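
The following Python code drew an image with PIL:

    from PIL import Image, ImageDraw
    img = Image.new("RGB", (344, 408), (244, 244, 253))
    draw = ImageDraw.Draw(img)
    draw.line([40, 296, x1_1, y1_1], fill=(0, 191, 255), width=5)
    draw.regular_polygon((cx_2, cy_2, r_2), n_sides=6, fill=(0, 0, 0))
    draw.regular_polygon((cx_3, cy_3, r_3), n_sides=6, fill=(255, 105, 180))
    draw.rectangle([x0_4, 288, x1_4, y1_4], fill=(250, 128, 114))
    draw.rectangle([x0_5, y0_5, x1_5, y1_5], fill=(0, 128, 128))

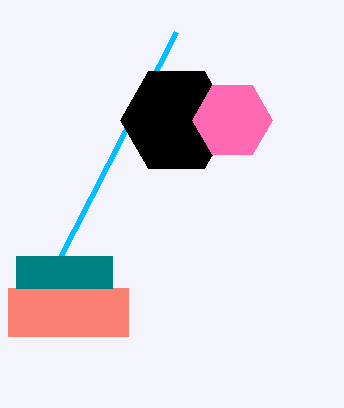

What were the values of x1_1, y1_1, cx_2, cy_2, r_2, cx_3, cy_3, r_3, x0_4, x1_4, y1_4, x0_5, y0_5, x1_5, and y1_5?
x1_1 = 176
y1_1 = 32
cx_2 = 176
cy_2 = 120
r_2 = 56
cx_3 = 232
cy_3 = 120
r_3 = 40
x0_4 = 8
x1_4 = 128
y1_4 = 336
x0_5 = 16
y0_5 = 256
x1_5 = 112
y1_5 = 288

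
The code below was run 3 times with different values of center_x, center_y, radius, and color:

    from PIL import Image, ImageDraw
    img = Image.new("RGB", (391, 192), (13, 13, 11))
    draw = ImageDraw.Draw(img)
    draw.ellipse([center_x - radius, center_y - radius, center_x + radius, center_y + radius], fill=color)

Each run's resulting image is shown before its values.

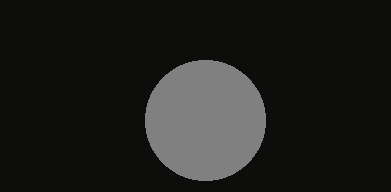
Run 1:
center_x = 205
center_y = 120
radius = 60
color = 'gray'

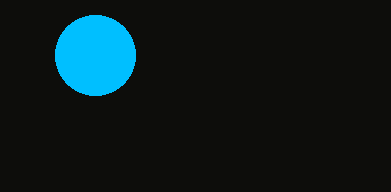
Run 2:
center_x = 95; center_y = 55; radius = 40; color = 'deepskyblue'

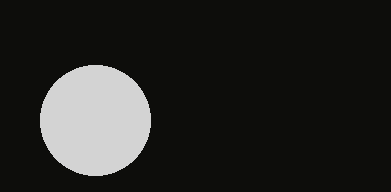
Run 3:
center_x = 95
center_y = 120
radius = 55
color = 'lightgray'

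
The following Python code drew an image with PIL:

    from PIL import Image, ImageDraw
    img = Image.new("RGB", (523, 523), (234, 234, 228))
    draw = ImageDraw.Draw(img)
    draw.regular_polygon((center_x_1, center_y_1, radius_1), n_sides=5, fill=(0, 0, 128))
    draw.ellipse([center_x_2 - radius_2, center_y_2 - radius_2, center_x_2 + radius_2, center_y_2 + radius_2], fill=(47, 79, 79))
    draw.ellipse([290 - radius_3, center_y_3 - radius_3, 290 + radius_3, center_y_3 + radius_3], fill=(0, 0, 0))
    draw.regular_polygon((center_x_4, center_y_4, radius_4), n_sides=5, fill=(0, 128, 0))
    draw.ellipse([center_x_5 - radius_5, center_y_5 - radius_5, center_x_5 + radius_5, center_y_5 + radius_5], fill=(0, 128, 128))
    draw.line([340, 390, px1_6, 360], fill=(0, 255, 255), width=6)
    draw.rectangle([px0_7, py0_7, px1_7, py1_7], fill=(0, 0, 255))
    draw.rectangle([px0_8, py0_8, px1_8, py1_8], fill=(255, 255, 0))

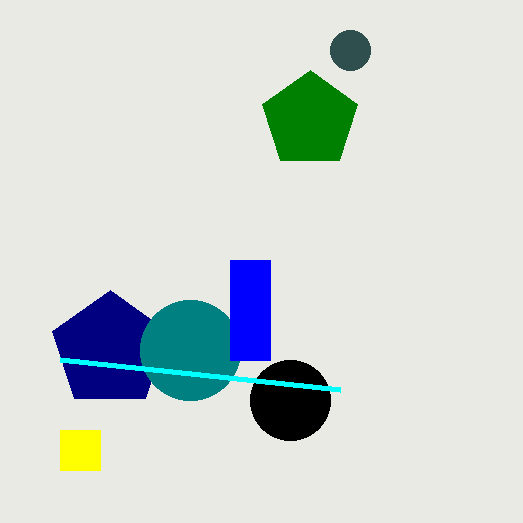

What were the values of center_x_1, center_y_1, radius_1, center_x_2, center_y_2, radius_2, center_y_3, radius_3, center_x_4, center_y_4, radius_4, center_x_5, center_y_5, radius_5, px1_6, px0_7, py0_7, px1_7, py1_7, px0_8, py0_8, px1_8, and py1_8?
center_x_1 = 110
center_y_1 = 350
radius_1 = 60
center_x_2 = 350
center_y_2 = 50
radius_2 = 20
center_y_3 = 400
radius_3 = 40
center_x_4 = 310
center_y_4 = 120
radius_4 = 50
center_x_5 = 190
center_y_5 = 350
radius_5 = 50
px1_6 = 60
px0_7 = 230
py0_7 = 260
px1_7 = 270
py1_7 = 360
px0_8 = 60
py0_8 = 430
px1_8 = 100
py1_8 = 470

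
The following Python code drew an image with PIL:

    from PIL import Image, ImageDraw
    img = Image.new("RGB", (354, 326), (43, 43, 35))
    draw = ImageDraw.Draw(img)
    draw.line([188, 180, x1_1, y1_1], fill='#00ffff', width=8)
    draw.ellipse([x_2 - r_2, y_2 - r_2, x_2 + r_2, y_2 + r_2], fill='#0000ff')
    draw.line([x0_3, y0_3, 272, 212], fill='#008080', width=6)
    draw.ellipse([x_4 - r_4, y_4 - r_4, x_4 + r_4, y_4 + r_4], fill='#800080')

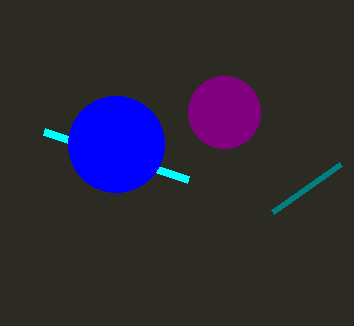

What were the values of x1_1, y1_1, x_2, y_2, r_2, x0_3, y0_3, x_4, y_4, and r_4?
x1_1 = 44; y1_1 = 132; x_2 = 116; y_2 = 144; r_2 = 48; x0_3 = 340; y0_3 = 164; x_4 = 224; y_4 = 112; r_4 = 36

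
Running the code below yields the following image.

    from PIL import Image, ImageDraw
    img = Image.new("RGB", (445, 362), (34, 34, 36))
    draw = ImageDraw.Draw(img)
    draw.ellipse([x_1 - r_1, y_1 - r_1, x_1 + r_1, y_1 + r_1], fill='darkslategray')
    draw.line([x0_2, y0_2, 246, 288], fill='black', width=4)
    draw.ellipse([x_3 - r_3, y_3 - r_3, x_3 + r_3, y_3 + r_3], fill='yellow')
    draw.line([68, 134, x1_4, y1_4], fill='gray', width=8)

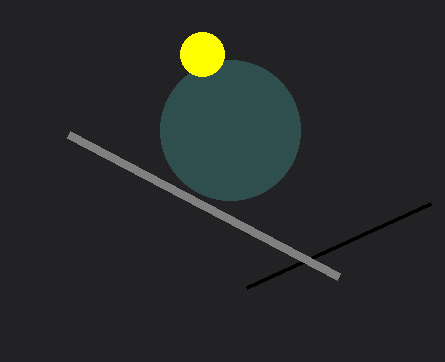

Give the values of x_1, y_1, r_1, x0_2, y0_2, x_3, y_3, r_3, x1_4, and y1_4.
x_1 = 230; y_1 = 130; r_1 = 70; x0_2 = 430; y0_2 = 204; x_3 = 202; y_3 = 54; r_3 = 22; x1_4 = 338; y1_4 = 276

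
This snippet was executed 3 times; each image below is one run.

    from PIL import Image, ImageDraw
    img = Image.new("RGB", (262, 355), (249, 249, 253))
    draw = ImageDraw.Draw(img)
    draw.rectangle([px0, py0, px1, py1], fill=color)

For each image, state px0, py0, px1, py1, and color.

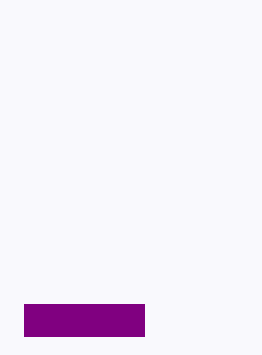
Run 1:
px0 = 24, py0 = 304, px1 = 144, py1 = 336, color = 'purple'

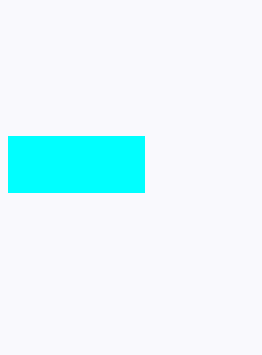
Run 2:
px0 = 8
py0 = 136
px1 = 144
py1 = 192
color = 'cyan'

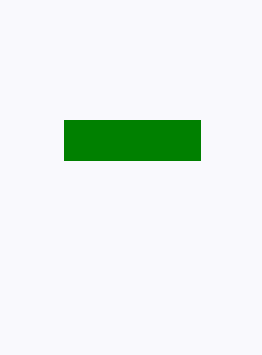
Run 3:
px0 = 64; py0 = 120; px1 = 200; py1 = 160; color = 'green'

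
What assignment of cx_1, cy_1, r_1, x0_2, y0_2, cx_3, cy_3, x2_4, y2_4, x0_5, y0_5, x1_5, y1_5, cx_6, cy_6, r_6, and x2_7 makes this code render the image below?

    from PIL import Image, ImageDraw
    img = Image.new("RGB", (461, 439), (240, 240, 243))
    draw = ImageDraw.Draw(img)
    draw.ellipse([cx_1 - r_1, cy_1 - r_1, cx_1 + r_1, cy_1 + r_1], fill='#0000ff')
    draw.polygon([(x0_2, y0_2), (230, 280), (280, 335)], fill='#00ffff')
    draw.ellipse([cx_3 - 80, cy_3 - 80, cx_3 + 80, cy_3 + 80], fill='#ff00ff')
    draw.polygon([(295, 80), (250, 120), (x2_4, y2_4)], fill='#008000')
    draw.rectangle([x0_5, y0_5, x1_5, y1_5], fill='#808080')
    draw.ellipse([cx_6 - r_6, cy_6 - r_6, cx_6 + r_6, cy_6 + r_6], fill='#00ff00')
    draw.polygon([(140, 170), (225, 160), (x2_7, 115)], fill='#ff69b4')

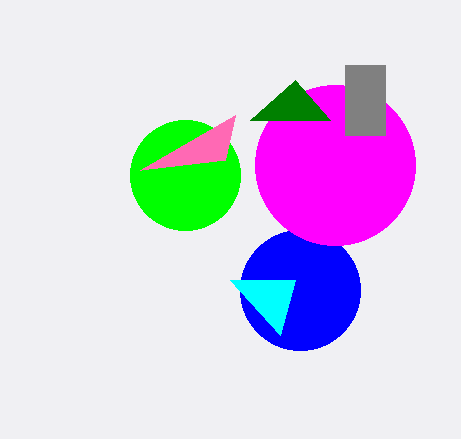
cx_1 = 300; cy_1 = 290; r_1 = 60; x0_2 = 295; y0_2 = 280; cx_3 = 335; cy_3 = 165; x2_4 = 330; y2_4 = 120; x0_5 = 345; y0_5 = 65; x1_5 = 385; y1_5 = 135; cx_6 = 185; cy_6 = 175; r_6 = 55; x2_7 = 235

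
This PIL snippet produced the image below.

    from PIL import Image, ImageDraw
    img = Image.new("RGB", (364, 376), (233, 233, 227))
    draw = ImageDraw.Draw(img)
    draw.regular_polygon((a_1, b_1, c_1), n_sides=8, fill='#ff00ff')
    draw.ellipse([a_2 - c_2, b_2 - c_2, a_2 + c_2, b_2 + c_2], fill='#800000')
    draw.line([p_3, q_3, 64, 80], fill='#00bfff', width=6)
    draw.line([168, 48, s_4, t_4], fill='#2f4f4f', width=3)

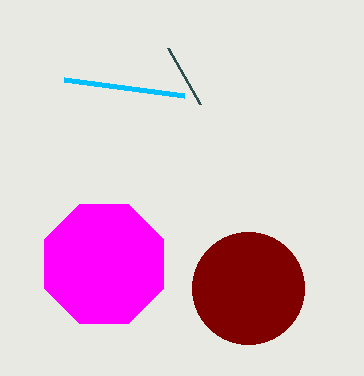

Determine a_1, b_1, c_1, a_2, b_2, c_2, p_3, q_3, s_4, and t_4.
a_1 = 104; b_1 = 264; c_1 = 64; a_2 = 248; b_2 = 288; c_2 = 56; p_3 = 184; q_3 = 96; s_4 = 200; t_4 = 104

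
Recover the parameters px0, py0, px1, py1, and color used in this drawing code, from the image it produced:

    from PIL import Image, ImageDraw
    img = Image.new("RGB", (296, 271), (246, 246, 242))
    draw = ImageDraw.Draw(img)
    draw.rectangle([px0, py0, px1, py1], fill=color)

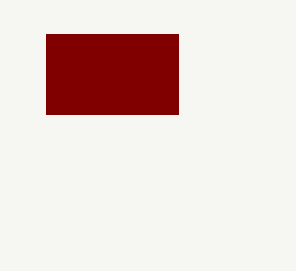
px0 = 46
py0 = 34
px1 = 178
py1 = 114
color = 'maroon'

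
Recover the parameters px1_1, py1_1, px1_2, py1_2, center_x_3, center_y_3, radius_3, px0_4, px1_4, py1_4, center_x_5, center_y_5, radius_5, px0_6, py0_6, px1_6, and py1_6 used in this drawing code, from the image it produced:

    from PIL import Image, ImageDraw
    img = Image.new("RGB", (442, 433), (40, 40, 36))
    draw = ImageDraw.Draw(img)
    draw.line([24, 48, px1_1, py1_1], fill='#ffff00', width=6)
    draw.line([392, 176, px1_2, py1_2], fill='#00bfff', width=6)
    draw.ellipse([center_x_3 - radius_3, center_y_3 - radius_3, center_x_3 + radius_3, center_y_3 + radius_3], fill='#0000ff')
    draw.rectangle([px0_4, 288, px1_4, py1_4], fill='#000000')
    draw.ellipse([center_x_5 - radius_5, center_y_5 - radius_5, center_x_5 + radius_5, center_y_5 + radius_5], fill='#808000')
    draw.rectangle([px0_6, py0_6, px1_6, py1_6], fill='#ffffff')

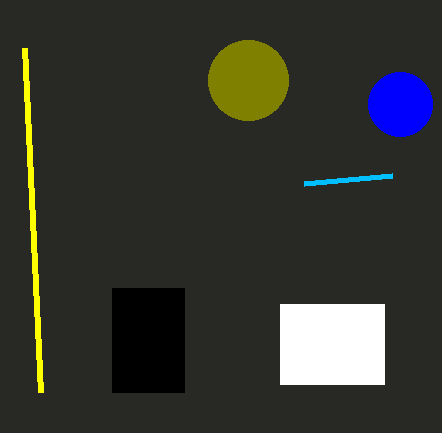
px1_1 = 40, py1_1 = 392, px1_2 = 304, py1_2 = 184, center_x_3 = 400, center_y_3 = 104, radius_3 = 32, px0_4 = 112, px1_4 = 184, py1_4 = 392, center_x_5 = 248, center_y_5 = 80, radius_5 = 40, px0_6 = 280, py0_6 = 304, px1_6 = 384, py1_6 = 384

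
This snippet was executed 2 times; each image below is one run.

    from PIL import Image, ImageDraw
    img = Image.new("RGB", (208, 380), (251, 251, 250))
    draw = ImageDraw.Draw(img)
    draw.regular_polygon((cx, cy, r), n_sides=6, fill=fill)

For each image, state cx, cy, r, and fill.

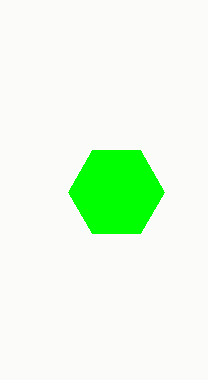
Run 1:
cx = 116; cy = 192; r = 48; fill = 'lime'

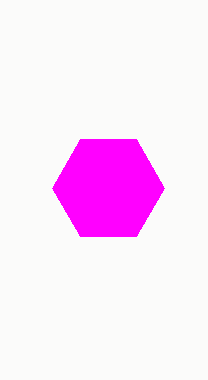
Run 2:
cx = 108
cy = 188
r = 56
fill = 'magenta'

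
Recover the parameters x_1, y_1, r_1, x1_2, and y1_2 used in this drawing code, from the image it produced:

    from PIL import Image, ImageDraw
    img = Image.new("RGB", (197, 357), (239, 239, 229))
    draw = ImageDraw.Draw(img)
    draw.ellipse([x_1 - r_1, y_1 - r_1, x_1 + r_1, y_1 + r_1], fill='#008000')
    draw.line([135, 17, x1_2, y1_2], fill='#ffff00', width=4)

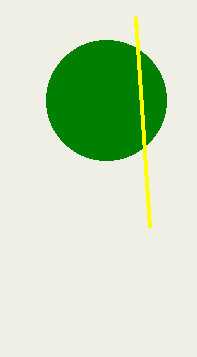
x_1 = 106
y_1 = 100
r_1 = 60
x1_2 = 149
y1_2 = 227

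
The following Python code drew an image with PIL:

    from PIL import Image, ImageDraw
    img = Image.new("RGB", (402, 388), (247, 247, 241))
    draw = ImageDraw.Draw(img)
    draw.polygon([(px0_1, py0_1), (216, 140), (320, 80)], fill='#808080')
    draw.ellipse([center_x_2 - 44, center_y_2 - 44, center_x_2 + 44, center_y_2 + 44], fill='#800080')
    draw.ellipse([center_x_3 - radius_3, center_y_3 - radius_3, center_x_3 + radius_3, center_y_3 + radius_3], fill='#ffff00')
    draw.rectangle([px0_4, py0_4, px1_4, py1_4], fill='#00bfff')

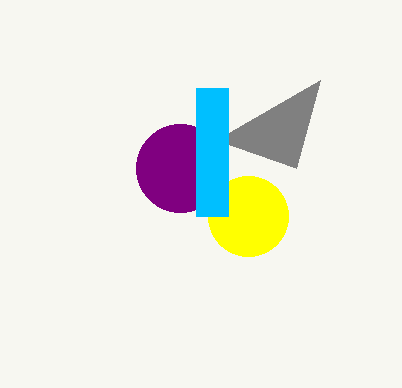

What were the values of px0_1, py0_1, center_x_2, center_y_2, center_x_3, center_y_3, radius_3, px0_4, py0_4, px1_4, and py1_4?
px0_1 = 296
py0_1 = 168
center_x_2 = 180
center_y_2 = 168
center_x_3 = 248
center_y_3 = 216
radius_3 = 40
px0_4 = 196
py0_4 = 88
px1_4 = 228
py1_4 = 216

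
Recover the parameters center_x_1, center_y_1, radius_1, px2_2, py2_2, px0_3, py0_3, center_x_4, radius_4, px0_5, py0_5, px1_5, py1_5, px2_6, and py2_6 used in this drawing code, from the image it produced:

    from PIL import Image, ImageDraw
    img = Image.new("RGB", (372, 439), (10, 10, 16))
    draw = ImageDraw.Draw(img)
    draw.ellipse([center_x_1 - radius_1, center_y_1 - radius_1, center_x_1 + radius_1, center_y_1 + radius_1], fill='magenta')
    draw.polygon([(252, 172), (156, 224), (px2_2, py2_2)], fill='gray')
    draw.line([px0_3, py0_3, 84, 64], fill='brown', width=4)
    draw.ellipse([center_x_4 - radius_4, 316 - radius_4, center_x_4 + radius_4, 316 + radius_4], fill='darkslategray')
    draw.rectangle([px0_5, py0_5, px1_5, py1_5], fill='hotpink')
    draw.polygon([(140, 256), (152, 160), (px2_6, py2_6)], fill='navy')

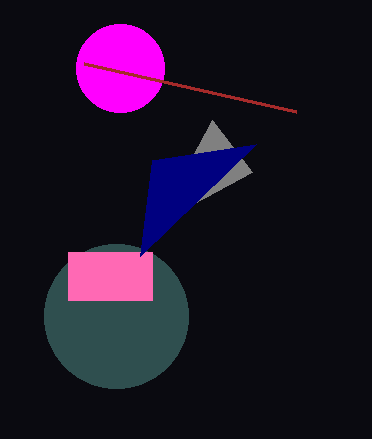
center_x_1 = 120; center_y_1 = 68; radius_1 = 44; px2_2 = 212; py2_2 = 120; px0_3 = 296; py0_3 = 112; center_x_4 = 116; radius_4 = 72; px0_5 = 68; py0_5 = 252; px1_5 = 152; py1_5 = 300; px2_6 = 256; py2_6 = 144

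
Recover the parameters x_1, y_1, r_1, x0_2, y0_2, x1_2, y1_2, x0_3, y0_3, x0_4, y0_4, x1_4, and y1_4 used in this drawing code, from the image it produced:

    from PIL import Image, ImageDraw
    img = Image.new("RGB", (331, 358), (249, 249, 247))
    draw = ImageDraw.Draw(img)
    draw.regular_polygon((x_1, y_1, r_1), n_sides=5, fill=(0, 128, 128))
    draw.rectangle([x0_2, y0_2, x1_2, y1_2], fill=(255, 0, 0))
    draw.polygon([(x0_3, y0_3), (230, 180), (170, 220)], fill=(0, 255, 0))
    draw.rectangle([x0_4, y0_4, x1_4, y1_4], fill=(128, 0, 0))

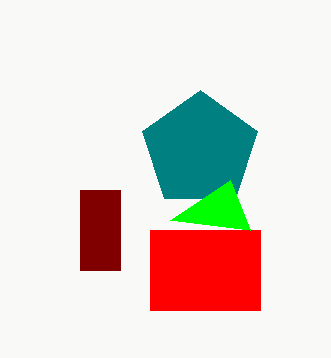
x_1 = 200
y_1 = 150
r_1 = 60
x0_2 = 150
y0_2 = 230
x1_2 = 260
y1_2 = 310
x0_3 = 250
y0_3 = 230
x0_4 = 80
y0_4 = 190
x1_4 = 120
y1_4 = 270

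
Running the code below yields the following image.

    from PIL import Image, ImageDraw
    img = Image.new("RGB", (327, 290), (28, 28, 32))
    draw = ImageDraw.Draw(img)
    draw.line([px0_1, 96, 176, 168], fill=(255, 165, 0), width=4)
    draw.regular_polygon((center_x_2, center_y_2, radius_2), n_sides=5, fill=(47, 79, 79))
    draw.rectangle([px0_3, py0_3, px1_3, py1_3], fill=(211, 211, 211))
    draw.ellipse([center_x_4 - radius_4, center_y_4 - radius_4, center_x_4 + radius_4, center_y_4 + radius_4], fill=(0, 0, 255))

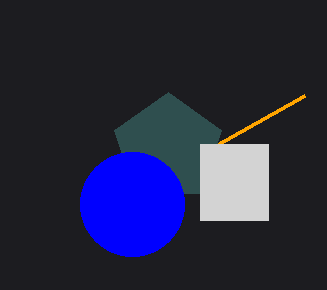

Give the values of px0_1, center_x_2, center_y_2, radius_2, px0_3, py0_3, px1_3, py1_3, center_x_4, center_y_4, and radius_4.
px0_1 = 304, center_x_2 = 168, center_y_2 = 148, radius_2 = 56, px0_3 = 200, py0_3 = 144, px1_3 = 268, py1_3 = 220, center_x_4 = 132, center_y_4 = 204, radius_4 = 52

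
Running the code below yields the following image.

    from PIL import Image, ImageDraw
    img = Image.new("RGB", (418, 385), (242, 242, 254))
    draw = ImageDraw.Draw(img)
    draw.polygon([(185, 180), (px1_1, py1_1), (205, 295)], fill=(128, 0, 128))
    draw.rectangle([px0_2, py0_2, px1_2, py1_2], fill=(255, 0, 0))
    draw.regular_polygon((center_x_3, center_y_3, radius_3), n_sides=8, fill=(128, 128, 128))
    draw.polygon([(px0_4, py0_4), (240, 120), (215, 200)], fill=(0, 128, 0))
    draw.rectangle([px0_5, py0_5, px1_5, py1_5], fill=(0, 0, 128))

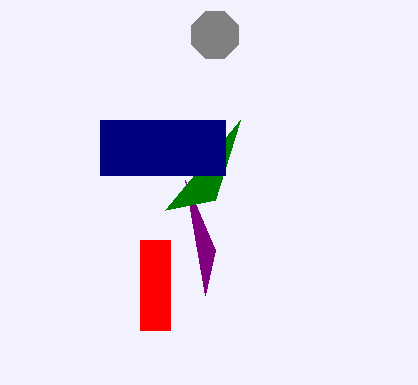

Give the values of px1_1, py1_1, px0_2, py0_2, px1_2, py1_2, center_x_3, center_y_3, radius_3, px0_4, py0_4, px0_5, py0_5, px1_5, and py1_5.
px1_1 = 215; py1_1 = 250; px0_2 = 140; py0_2 = 240; px1_2 = 170; py1_2 = 330; center_x_3 = 215; center_y_3 = 35; radius_3 = 25; px0_4 = 165; py0_4 = 210; px0_5 = 100; py0_5 = 120; px1_5 = 225; py1_5 = 175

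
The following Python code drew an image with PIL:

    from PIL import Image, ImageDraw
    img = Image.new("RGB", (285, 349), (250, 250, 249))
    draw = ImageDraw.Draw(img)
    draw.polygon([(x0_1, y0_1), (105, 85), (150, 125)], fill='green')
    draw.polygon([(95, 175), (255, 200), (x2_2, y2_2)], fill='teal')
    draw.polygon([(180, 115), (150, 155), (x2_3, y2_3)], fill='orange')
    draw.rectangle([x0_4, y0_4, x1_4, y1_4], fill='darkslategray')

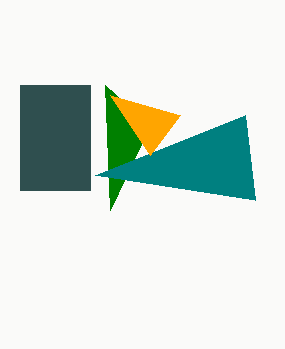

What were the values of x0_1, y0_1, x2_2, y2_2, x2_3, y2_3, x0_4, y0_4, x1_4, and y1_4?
x0_1 = 110; y0_1 = 210; x2_2 = 245; y2_2 = 115; x2_3 = 110; y2_3 = 95; x0_4 = 20; y0_4 = 85; x1_4 = 90; y1_4 = 190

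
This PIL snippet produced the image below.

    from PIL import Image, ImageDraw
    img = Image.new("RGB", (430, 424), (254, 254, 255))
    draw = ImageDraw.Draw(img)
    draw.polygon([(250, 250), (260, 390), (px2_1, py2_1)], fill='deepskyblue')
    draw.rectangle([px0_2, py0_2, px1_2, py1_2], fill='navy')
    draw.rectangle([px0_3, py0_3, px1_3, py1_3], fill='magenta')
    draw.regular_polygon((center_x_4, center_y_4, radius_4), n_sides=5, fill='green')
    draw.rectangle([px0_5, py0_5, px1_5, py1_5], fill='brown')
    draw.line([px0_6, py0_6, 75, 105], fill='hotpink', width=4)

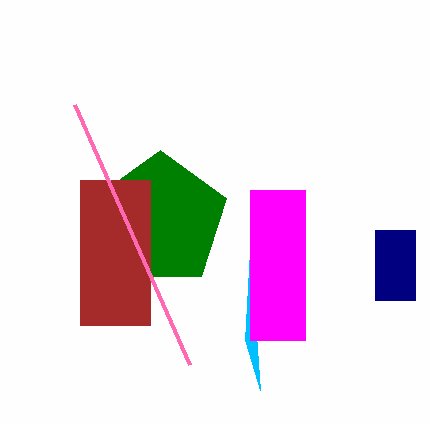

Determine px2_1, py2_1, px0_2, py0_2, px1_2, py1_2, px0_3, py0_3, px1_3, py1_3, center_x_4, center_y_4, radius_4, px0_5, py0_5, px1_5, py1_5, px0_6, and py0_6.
px2_1 = 245; py2_1 = 340; px0_2 = 375; py0_2 = 230; px1_2 = 415; py1_2 = 300; px0_3 = 250; py0_3 = 190; px1_3 = 305; py1_3 = 340; center_x_4 = 160; center_y_4 = 220; radius_4 = 70; px0_5 = 80; py0_5 = 180; px1_5 = 150; py1_5 = 325; px0_6 = 190; py0_6 = 365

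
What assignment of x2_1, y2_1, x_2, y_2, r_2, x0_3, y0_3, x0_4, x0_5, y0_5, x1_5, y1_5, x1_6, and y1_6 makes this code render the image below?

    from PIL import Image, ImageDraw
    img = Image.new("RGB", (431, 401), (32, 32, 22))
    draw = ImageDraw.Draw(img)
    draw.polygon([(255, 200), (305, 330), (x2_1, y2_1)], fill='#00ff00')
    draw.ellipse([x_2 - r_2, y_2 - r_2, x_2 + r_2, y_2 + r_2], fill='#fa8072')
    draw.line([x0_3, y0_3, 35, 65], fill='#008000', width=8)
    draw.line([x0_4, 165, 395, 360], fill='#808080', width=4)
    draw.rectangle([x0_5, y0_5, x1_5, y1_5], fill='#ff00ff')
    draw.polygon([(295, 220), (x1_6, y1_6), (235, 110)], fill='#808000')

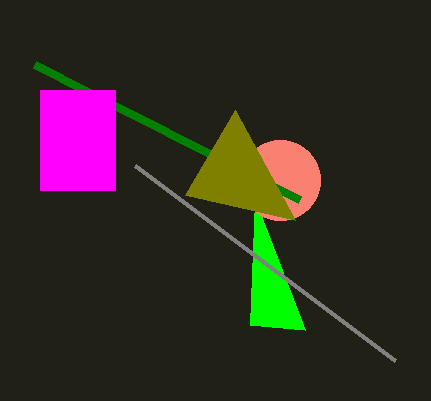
x2_1 = 250
y2_1 = 325
x_2 = 280
y_2 = 180
r_2 = 40
x0_3 = 300
y0_3 = 200
x0_4 = 135
x0_5 = 40
y0_5 = 90
x1_5 = 115
y1_5 = 190
x1_6 = 185
y1_6 = 195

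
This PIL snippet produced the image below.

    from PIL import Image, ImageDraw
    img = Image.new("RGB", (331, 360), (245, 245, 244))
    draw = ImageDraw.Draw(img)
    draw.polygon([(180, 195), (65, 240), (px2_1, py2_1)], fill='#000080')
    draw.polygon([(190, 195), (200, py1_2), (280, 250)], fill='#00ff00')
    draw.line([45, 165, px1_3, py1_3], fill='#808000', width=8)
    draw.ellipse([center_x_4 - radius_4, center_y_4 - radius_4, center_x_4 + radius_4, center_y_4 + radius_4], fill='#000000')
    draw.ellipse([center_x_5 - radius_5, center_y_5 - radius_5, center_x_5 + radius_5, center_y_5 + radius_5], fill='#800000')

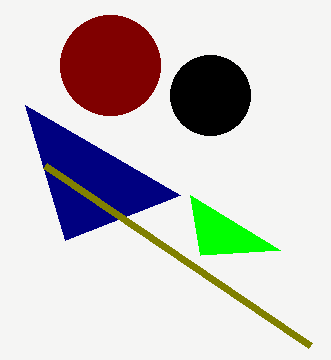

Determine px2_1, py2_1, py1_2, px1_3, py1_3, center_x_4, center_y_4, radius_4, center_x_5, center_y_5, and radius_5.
px2_1 = 25, py2_1 = 105, py1_2 = 255, px1_3 = 310, py1_3 = 345, center_x_4 = 210, center_y_4 = 95, radius_4 = 40, center_x_5 = 110, center_y_5 = 65, radius_5 = 50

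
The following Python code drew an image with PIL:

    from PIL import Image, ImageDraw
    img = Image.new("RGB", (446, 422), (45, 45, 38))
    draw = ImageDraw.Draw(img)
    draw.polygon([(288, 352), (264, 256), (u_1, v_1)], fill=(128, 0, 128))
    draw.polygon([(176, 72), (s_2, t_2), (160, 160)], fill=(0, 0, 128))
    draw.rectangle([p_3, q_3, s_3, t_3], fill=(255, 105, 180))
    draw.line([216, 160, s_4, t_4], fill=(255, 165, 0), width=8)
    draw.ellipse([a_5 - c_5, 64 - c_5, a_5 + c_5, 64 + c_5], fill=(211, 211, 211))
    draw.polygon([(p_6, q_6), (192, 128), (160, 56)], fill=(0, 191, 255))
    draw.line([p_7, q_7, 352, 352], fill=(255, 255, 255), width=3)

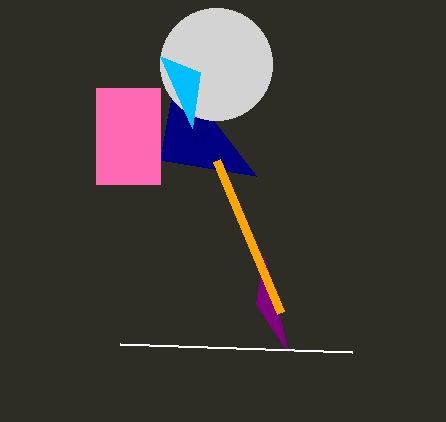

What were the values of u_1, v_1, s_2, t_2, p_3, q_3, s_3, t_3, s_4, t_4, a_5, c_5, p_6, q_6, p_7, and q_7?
u_1 = 256
v_1 = 304
s_2 = 256
t_2 = 176
p_3 = 96
q_3 = 88
s_3 = 160
t_3 = 184
s_4 = 280
t_4 = 312
a_5 = 216
c_5 = 56
p_6 = 200
q_6 = 72
p_7 = 120
q_7 = 344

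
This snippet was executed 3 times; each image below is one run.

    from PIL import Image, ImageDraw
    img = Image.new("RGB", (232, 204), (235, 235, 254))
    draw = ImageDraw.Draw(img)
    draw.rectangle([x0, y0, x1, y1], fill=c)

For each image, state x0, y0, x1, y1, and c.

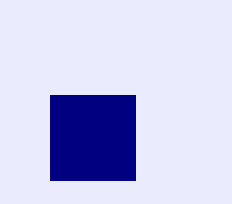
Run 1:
x0 = 50, y0 = 95, x1 = 135, y1 = 180, c = 'navy'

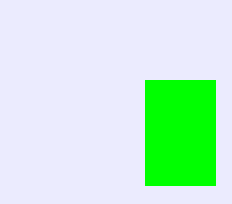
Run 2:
x0 = 145
y0 = 80
x1 = 215
y1 = 185
c = 'lime'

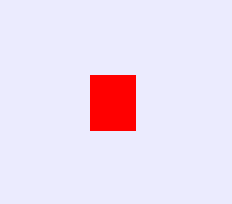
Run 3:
x0 = 90, y0 = 75, x1 = 135, y1 = 130, c = 'red'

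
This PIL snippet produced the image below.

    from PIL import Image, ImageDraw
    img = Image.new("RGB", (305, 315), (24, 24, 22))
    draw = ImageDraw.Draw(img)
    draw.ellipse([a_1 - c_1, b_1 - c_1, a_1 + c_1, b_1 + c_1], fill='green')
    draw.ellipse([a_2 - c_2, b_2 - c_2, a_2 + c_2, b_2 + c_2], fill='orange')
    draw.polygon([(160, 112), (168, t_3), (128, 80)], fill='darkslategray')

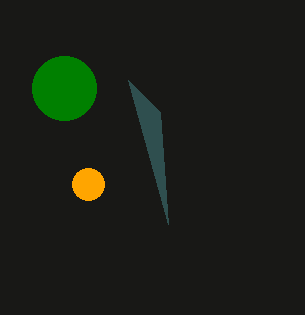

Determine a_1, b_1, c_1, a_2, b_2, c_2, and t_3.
a_1 = 64; b_1 = 88; c_1 = 32; a_2 = 88; b_2 = 184; c_2 = 16; t_3 = 224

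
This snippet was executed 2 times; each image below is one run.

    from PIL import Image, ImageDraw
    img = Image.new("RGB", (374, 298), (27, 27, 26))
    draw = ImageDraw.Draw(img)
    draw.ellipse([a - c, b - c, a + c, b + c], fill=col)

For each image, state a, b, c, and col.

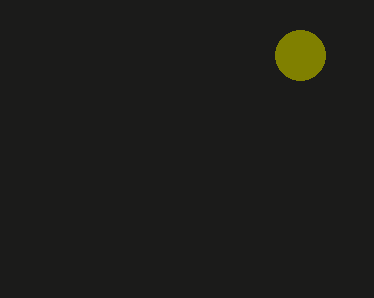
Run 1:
a = 300
b = 55
c = 25
col = 'olive'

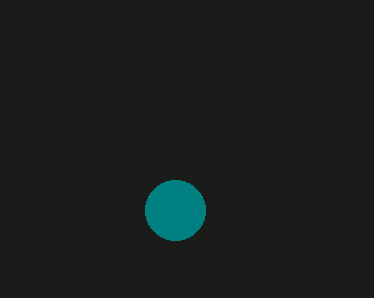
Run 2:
a = 175
b = 210
c = 30
col = 'teal'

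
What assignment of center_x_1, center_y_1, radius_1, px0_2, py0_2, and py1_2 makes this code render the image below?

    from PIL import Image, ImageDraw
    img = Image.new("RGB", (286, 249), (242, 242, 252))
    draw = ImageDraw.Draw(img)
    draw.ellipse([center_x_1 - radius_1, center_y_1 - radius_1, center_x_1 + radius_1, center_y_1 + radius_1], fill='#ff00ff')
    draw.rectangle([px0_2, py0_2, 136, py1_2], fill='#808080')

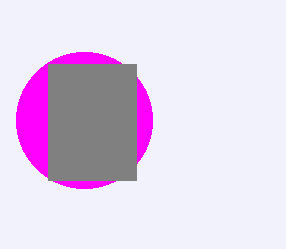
center_x_1 = 84
center_y_1 = 120
radius_1 = 68
px0_2 = 48
py0_2 = 64
py1_2 = 180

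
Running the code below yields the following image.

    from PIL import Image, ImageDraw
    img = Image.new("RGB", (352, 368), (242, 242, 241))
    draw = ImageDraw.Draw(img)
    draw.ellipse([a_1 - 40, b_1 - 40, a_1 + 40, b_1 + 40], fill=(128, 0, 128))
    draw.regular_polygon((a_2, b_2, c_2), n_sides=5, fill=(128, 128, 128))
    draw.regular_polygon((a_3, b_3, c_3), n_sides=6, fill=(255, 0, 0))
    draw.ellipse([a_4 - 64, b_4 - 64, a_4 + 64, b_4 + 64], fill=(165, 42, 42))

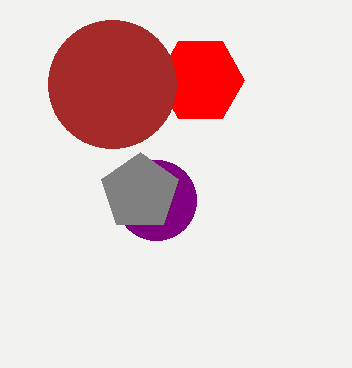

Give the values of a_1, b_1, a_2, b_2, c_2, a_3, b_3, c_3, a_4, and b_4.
a_1 = 156; b_1 = 200; a_2 = 140; b_2 = 192; c_2 = 40; a_3 = 200; b_3 = 80; c_3 = 44; a_4 = 112; b_4 = 84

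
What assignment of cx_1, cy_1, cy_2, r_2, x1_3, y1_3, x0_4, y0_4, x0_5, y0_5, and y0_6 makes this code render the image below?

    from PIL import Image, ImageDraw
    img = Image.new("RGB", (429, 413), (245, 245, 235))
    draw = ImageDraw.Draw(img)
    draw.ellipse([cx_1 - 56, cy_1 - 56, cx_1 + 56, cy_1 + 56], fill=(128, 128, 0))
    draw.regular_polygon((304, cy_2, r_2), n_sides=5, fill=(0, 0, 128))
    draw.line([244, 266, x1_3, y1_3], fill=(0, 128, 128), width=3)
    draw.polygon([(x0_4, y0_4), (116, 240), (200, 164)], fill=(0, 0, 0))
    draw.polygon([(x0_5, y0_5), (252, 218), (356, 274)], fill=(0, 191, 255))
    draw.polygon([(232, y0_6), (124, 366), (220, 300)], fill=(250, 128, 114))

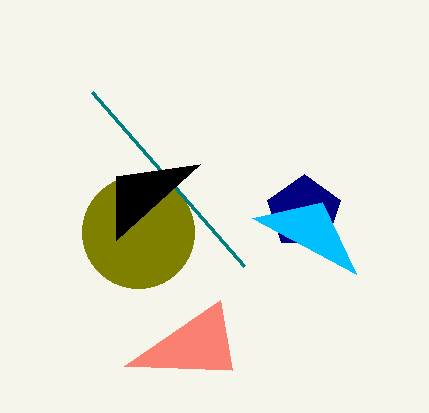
cx_1 = 138
cy_1 = 232
cy_2 = 212
r_2 = 38
x1_3 = 92
y1_3 = 92
x0_4 = 116
y0_4 = 176
x0_5 = 322
y0_5 = 202
y0_6 = 370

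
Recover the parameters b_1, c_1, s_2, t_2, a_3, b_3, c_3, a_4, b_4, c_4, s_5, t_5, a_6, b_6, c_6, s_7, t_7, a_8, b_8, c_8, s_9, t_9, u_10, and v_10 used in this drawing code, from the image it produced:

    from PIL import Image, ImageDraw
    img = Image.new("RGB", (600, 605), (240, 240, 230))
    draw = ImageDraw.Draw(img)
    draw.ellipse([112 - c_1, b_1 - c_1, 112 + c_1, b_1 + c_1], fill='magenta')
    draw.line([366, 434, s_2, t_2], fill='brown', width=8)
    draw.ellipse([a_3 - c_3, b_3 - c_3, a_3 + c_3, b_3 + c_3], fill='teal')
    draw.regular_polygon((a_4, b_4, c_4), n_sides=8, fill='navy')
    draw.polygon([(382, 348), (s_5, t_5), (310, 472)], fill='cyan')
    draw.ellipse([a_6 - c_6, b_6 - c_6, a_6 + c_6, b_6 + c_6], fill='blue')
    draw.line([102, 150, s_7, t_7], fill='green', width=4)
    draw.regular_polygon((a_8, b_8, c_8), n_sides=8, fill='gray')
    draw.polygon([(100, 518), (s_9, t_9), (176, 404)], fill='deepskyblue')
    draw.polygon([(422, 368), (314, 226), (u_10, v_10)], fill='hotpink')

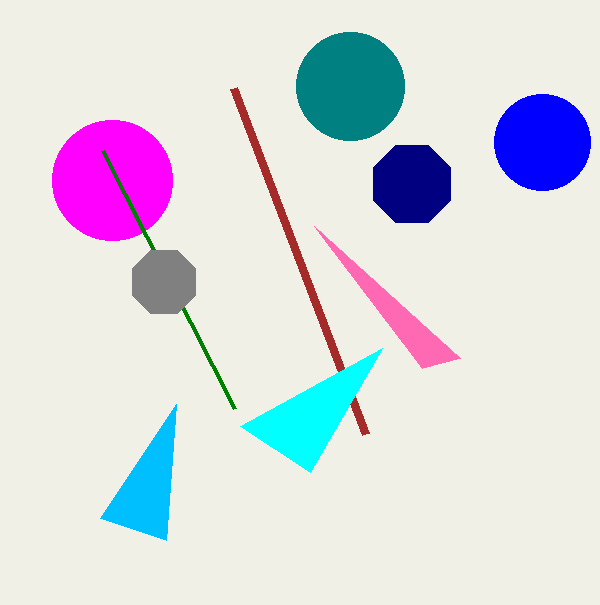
b_1 = 180, c_1 = 60, s_2 = 234, t_2 = 88, a_3 = 350, b_3 = 86, c_3 = 54, a_4 = 412, b_4 = 184, c_4 = 42, s_5 = 240, t_5 = 426, a_6 = 542, b_6 = 142, c_6 = 48, s_7 = 234, t_7 = 408, a_8 = 164, b_8 = 282, c_8 = 34, s_9 = 166, t_9 = 540, u_10 = 460, v_10 = 358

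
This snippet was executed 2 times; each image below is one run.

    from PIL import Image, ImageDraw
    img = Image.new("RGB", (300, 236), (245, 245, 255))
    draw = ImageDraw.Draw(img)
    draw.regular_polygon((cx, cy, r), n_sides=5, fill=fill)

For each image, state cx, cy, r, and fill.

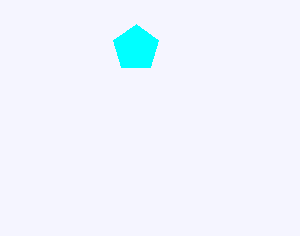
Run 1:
cx = 136, cy = 48, r = 24, fill = 'cyan'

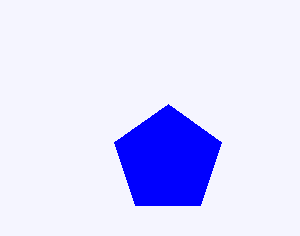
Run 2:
cx = 168, cy = 160, r = 56, fill = 'blue'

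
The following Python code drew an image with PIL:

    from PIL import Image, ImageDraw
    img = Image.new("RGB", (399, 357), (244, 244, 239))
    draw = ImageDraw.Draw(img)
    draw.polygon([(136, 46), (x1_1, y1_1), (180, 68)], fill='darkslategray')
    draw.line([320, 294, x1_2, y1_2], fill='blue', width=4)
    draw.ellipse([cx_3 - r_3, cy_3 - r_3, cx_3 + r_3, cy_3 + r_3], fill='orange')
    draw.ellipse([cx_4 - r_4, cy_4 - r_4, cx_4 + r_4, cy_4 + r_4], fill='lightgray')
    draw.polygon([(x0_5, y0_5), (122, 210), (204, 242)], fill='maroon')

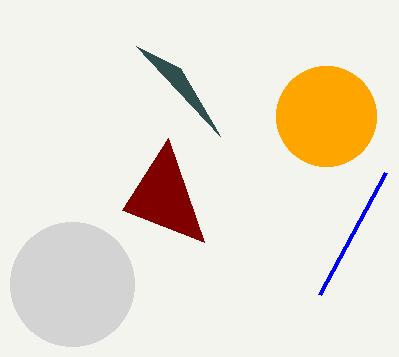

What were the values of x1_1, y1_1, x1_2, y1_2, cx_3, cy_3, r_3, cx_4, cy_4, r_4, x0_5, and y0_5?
x1_1 = 220; y1_1 = 136; x1_2 = 386; y1_2 = 172; cx_3 = 326; cy_3 = 116; r_3 = 50; cx_4 = 72; cy_4 = 284; r_4 = 62; x0_5 = 168; y0_5 = 138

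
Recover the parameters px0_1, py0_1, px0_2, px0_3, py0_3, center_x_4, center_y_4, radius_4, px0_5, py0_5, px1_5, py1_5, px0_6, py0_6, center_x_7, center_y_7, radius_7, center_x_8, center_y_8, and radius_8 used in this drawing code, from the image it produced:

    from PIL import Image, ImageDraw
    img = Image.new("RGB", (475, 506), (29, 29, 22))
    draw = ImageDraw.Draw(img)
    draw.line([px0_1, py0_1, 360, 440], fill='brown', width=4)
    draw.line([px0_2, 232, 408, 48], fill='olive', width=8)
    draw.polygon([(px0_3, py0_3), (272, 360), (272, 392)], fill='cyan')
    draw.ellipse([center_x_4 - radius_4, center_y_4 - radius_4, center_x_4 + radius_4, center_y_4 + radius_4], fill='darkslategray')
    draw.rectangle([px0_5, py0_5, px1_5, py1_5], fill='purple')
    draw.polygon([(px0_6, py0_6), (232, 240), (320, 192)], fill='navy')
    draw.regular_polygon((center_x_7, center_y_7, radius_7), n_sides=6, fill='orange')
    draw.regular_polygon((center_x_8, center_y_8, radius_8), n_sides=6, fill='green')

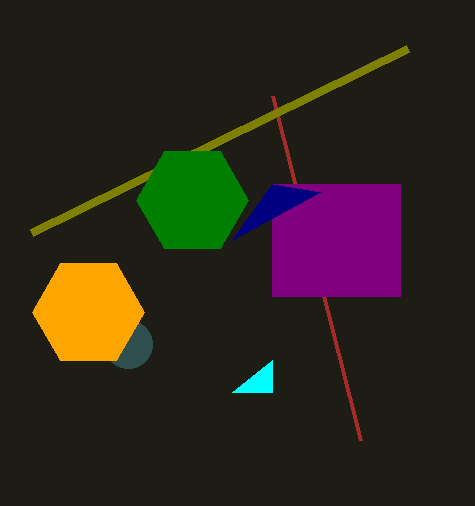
px0_1 = 272, py0_1 = 96, px0_2 = 32, px0_3 = 232, py0_3 = 392, center_x_4 = 128, center_y_4 = 344, radius_4 = 24, px0_5 = 272, py0_5 = 184, px1_5 = 400, py1_5 = 296, px0_6 = 272, py0_6 = 184, center_x_7 = 88, center_y_7 = 312, radius_7 = 56, center_x_8 = 192, center_y_8 = 200, radius_8 = 56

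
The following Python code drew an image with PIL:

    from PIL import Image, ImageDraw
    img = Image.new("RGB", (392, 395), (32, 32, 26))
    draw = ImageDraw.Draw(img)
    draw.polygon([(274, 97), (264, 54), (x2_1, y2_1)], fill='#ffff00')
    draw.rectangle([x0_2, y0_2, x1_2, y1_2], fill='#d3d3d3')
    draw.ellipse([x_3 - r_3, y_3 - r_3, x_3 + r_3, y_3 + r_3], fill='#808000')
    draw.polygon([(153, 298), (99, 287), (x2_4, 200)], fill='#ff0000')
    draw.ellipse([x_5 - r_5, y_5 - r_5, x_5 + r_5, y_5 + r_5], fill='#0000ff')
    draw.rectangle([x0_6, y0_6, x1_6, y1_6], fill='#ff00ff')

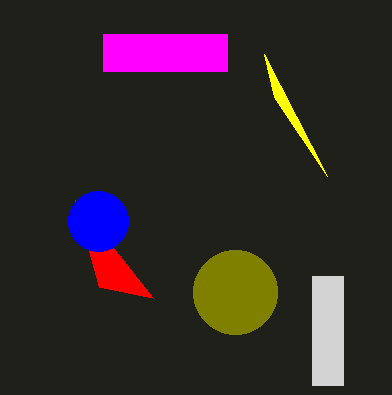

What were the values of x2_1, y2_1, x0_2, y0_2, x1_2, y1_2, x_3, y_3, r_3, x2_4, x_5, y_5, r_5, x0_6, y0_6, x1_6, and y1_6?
x2_1 = 327; y2_1 = 176; x0_2 = 312; y0_2 = 276; x1_2 = 343; y1_2 = 385; x_3 = 235; y_3 = 292; r_3 = 42; x2_4 = 75; x_5 = 98; y_5 = 221; r_5 = 30; x0_6 = 103; y0_6 = 34; x1_6 = 227; y1_6 = 71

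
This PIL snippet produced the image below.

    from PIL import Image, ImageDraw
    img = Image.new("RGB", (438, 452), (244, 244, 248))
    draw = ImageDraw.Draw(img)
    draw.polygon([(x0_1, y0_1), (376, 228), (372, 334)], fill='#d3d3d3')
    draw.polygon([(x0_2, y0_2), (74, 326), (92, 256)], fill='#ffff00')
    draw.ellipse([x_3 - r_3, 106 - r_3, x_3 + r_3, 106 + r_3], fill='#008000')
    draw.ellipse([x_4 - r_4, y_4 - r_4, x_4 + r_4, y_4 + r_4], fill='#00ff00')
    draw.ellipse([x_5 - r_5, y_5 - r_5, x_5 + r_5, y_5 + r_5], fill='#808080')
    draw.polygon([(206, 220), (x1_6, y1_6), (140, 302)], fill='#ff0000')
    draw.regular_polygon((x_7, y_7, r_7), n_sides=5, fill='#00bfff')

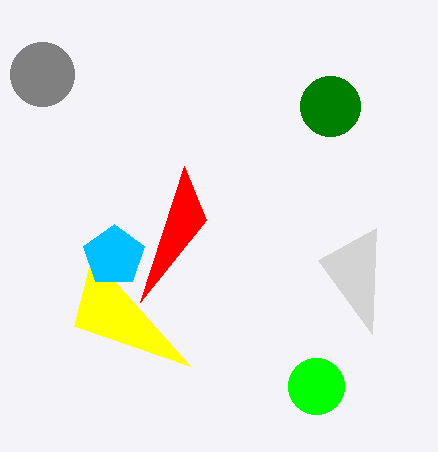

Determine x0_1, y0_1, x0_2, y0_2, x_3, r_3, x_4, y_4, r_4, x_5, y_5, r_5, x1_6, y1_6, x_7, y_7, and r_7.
x0_1 = 318; y0_1 = 260; x0_2 = 190; y0_2 = 366; x_3 = 330; r_3 = 30; x_4 = 316; y_4 = 386; r_4 = 28; x_5 = 42; y_5 = 74; r_5 = 32; x1_6 = 184; y1_6 = 166; x_7 = 114; y_7 = 256; r_7 = 32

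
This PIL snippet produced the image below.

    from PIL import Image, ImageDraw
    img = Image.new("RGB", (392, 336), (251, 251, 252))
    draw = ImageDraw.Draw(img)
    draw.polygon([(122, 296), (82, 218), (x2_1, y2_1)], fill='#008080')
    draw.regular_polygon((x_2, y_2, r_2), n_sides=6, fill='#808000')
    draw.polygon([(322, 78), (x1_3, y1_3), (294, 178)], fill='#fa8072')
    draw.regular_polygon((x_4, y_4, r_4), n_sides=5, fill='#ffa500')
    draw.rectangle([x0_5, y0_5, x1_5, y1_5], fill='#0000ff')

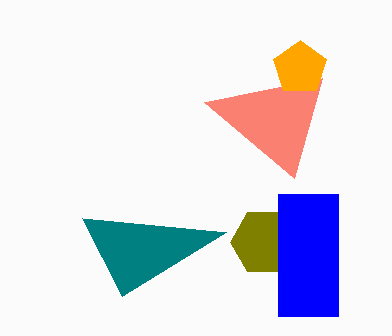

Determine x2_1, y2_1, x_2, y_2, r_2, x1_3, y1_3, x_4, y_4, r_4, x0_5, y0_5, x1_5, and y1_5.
x2_1 = 226, y2_1 = 232, x_2 = 264, y_2 = 242, r_2 = 34, x1_3 = 204, y1_3 = 102, x_4 = 300, y_4 = 68, r_4 = 28, x0_5 = 278, y0_5 = 194, x1_5 = 338, y1_5 = 316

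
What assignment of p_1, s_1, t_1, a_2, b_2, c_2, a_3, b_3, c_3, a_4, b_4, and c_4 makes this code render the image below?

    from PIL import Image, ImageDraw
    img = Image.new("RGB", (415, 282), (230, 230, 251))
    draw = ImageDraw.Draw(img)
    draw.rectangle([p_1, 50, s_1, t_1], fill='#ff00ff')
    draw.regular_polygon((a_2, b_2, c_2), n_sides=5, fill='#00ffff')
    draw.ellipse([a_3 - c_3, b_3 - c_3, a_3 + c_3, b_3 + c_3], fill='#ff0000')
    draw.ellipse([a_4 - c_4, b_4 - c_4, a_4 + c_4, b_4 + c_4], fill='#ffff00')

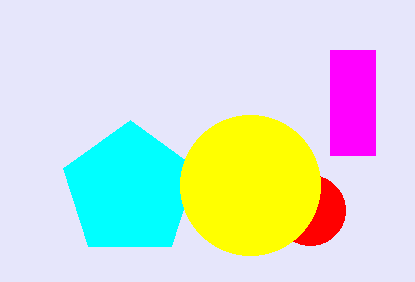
p_1 = 330; s_1 = 375; t_1 = 155; a_2 = 130; b_2 = 190; c_2 = 70; a_3 = 310; b_3 = 210; c_3 = 35; a_4 = 250; b_4 = 185; c_4 = 70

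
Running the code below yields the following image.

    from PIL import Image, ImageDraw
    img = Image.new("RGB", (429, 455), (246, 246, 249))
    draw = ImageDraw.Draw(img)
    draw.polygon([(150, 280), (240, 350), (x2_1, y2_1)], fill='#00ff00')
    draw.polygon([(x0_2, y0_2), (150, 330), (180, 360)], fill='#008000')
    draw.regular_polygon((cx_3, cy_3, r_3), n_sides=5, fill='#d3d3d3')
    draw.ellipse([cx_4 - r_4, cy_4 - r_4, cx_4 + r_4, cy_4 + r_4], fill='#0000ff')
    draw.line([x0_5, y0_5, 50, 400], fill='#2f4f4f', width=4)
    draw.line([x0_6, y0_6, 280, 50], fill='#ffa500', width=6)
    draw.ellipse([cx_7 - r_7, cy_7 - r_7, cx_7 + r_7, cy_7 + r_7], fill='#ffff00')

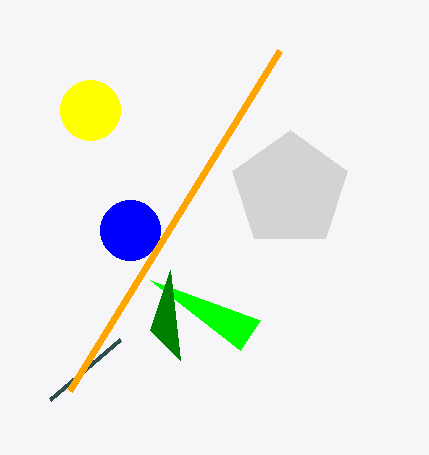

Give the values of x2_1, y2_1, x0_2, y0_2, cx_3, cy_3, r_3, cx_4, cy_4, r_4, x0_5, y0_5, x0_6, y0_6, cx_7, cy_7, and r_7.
x2_1 = 260, y2_1 = 320, x0_2 = 170, y0_2 = 270, cx_3 = 290, cy_3 = 190, r_3 = 60, cx_4 = 130, cy_4 = 230, r_4 = 30, x0_5 = 120, y0_5 = 340, x0_6 = 70, y0_6 = 390, cx_7 = 90, cy_7 = 110, r_7 = 30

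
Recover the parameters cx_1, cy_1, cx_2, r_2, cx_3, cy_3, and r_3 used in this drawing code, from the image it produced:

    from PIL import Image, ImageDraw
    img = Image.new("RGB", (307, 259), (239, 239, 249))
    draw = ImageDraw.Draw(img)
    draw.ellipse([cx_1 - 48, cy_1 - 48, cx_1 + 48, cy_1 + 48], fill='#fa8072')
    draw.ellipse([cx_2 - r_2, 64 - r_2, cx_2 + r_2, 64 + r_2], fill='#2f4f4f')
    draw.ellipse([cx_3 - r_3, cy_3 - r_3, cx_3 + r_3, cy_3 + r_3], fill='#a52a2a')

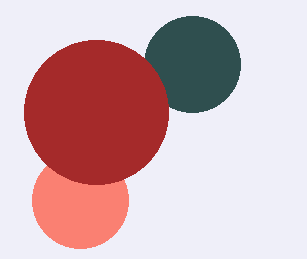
cx_1 = 80
cy_1 = 200
cx_2 = 192
r_2 = 48
cx_3 = 96
cy_3 = 112
r_3 = 72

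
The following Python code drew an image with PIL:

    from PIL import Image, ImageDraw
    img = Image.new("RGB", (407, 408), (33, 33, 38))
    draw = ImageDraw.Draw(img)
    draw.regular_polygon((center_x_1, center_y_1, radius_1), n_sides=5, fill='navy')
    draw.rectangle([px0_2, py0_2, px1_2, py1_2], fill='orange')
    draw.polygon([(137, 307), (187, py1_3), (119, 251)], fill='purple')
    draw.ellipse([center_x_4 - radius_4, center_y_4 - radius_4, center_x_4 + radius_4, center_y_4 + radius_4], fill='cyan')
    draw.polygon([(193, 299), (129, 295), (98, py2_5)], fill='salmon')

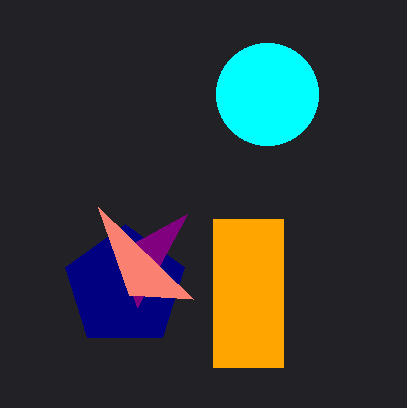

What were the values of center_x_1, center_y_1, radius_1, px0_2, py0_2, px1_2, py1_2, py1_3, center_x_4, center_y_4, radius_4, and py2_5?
center_x_1 = 125; center_y_1 = 287; radius_1 = 63; px0_2 = 213; py0_2 = 219; px1_2 = 283; py1_2 = 367; py1_3 = 214; center_x_4 = 267; center_y_4 = 94; radius_4 = 51; py2_5 = 207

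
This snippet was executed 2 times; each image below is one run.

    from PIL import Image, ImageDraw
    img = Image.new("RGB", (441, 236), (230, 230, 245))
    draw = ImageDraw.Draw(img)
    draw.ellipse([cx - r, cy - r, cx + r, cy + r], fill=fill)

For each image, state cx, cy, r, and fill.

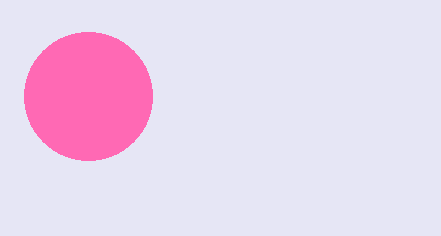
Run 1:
cx = 88
cy = 96
r = 64
fill = 'hotpink'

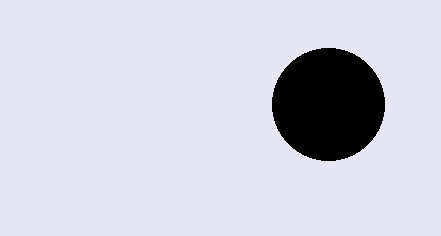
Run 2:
cx = 328, cy = 104, r = 56, fill = 'black'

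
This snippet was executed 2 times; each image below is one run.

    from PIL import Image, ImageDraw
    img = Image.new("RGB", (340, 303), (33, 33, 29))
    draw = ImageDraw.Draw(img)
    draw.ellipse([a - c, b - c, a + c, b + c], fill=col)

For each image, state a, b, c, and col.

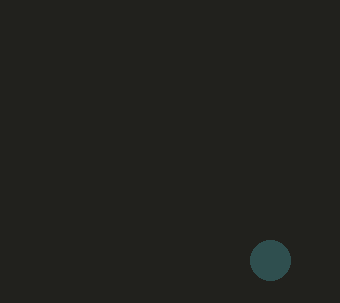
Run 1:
a = 270
b = 260
c = 20
col = 'darkslategray'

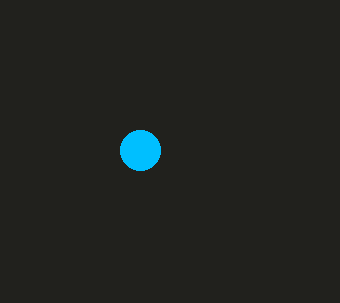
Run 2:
a = 140; b = 150; c = 20; col = 'deepskyblue'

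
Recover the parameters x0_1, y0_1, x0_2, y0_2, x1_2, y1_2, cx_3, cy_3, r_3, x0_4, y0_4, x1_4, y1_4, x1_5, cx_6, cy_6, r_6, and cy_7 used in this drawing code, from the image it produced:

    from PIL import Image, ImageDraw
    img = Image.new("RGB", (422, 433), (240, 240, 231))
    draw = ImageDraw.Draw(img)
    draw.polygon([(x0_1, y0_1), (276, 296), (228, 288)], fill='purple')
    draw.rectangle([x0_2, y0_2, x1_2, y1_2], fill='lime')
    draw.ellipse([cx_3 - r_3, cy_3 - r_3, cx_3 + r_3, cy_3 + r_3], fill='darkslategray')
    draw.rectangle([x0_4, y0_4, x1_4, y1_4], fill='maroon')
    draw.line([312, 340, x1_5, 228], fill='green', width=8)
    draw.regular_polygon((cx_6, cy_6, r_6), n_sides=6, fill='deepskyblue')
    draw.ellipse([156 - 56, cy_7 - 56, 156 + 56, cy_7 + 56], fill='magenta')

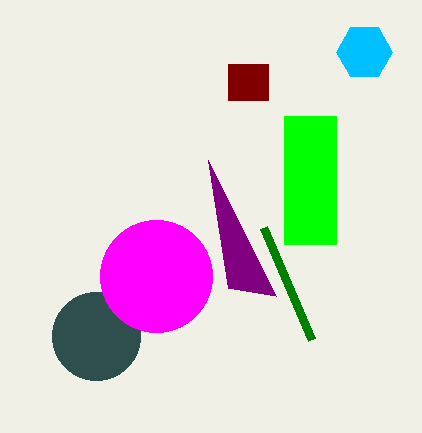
x0_1 = 208
y0_1 = 160
x0_2 = 284
y0_2 = 116
x1_2 = 336
y1_2 = 244
cx_3 = 96
cy_3 = 336
r_3 = 44
x0_4 = 228
y0_4 = 64
x1_4 = 268
y1_4 = 100
x1_5 = 264
cx_6 = 364
cy_6 = 52
r_6 = 28
cy_7 = 276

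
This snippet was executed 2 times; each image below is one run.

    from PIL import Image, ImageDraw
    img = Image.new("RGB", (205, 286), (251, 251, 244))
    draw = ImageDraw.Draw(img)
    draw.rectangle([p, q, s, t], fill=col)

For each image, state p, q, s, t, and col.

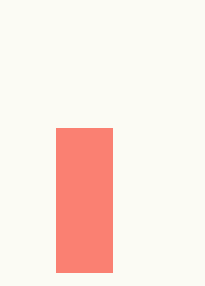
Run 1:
p = 56; q = 128; s = 112; t = 272; col = 'salmon'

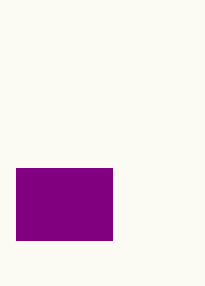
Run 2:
p = 16
q = 168
s = 112
t = 240
col = 'purple'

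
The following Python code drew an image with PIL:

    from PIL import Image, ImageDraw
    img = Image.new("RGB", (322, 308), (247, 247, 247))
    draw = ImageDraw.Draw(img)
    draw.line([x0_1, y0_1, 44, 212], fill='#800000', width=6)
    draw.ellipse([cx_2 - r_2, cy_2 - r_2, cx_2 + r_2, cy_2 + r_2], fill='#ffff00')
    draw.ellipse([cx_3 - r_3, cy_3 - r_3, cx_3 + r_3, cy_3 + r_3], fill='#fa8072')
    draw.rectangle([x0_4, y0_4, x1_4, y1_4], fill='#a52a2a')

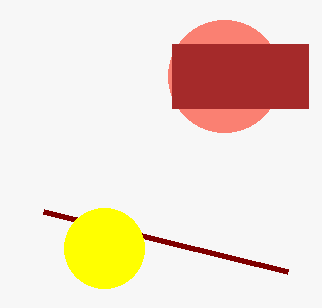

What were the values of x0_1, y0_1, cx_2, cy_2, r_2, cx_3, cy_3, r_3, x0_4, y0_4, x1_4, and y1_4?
x0_1 = 288, y0_1 = 272, cx_2 = 104, cy_2 = 248, r_2 = 40, cx_3 = 224, cy_3 = 76, r_3 = 56, x0_4 = 172, y0_4 = 44, x1_4 = 308, y1_4 = 108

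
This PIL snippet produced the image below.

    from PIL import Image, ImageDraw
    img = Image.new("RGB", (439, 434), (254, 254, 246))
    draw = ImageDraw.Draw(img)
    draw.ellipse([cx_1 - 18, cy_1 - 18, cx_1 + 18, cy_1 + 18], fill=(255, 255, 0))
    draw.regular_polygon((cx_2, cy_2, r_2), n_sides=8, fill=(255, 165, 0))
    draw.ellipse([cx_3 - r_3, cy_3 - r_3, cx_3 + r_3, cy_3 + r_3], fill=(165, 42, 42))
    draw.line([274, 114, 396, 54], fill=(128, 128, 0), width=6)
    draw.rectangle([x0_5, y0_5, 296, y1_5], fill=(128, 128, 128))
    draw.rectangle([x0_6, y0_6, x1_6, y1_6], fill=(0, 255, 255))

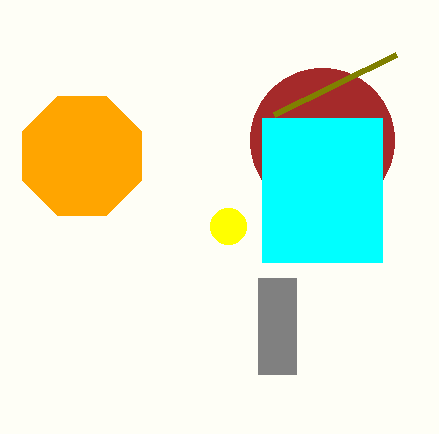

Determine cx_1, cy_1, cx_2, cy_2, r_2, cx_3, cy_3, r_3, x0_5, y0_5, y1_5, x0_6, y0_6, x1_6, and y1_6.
cx_1 = 228, cy_1 = 226, cx_2 = 82, cy_2 = 156, r_2 = 64, cx_3 = 322, cy_3 = 140, r_3 = 72, x0_5 = 258, y0_5 = 278, y1_5 = 374, x0_6 = 262, y0_6 = 118, x1_6 = 382, y1_6 = 262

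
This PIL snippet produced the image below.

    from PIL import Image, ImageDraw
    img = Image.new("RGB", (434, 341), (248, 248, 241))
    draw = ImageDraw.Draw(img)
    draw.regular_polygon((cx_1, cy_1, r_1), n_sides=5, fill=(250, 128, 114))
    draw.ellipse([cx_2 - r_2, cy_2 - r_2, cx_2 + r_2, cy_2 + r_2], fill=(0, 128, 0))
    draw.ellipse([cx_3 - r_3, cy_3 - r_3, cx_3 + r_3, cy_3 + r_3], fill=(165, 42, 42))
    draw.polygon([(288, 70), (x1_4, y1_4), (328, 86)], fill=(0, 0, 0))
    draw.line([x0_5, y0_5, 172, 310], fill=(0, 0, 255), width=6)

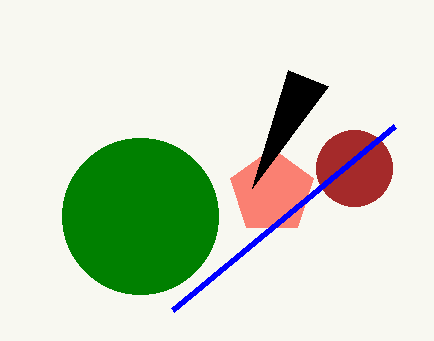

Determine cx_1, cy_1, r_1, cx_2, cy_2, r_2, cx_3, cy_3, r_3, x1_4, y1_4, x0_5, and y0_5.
cx_1 = 272
cy_1 = 192
r_1 = 44
cx_2 = 140
cy_2 = 216
r_2 = 78
cx_3 = 354
cy_3 = 168
r_3 = 38
x1_4 = 252
y1_4 = 188
x0_5 = 394
y0_5 = 126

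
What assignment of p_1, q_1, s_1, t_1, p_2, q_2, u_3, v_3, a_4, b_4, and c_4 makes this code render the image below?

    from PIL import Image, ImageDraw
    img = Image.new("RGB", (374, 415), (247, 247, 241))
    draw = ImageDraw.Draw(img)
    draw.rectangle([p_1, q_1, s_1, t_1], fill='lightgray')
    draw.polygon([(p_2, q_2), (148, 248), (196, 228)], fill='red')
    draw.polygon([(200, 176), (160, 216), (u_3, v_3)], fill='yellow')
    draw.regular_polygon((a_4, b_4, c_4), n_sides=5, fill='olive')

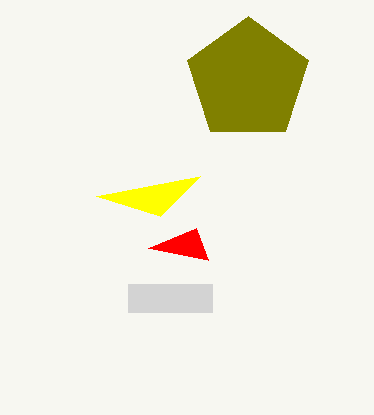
p_1 = 128, q_1 = 284, s_1 = 212, t_1 = 312, p_2 = 208, q_2 = 260, u_3 = 96, v_3 = 196, a_4 = 248, b_4 = 80, c_4 = 64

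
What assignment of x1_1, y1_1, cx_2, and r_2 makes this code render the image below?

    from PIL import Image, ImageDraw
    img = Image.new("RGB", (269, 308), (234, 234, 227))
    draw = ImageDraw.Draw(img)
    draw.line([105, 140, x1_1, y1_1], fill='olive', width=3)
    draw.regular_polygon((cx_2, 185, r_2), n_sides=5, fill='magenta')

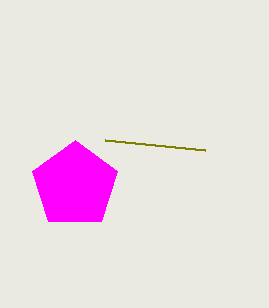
x1_1 = 205; y1_1 = 150; cx_2 = 75; r_2 = 45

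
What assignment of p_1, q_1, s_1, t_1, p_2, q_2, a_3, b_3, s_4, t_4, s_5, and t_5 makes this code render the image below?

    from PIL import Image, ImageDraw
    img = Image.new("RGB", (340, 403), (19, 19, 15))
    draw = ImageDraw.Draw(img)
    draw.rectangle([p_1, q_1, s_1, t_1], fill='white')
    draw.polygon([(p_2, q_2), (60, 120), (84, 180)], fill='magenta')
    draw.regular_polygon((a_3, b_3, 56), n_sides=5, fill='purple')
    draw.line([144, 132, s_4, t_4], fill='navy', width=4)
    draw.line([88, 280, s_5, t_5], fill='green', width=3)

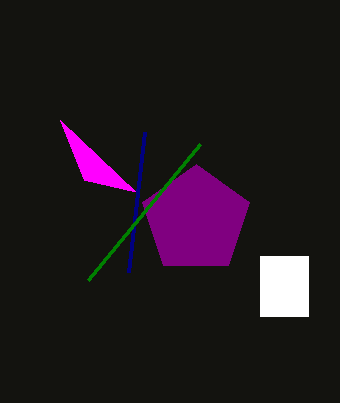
p_1 = 260, q_1 = 256, s_1 = 308, t_1 = 316, p_2 = 136, q_2 = 192, a_3 = 196, b_3 = 220, s_4 = 128, t_4 = 272, s_5 = 200, t_5 = 144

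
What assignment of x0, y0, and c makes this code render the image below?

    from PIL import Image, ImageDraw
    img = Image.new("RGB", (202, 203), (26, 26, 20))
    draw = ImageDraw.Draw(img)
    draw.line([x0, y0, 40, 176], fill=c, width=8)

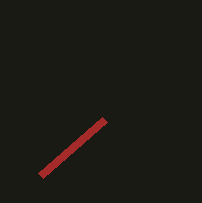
x0 = 104, y0 = 120, c = 'brown'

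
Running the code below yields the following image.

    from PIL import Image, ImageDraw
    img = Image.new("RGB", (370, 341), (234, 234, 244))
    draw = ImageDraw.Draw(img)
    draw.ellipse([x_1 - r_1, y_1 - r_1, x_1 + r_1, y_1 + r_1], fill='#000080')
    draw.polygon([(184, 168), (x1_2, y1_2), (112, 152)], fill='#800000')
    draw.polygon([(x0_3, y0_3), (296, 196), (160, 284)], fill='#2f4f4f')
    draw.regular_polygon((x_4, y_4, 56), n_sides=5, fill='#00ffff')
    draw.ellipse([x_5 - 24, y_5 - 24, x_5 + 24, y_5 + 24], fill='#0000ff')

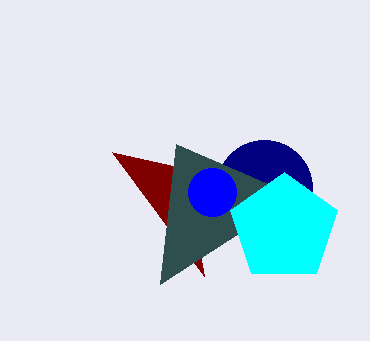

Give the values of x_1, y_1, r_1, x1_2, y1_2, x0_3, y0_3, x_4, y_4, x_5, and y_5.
x_1 = 264, y_1 = 188, r_1 = 48, x1_2 = 204, y1_2 = 276, x0_3 = 176, y0_3 = 144, x_4 = 284, y_4 = 228, x_5 = 212, y_5 = 192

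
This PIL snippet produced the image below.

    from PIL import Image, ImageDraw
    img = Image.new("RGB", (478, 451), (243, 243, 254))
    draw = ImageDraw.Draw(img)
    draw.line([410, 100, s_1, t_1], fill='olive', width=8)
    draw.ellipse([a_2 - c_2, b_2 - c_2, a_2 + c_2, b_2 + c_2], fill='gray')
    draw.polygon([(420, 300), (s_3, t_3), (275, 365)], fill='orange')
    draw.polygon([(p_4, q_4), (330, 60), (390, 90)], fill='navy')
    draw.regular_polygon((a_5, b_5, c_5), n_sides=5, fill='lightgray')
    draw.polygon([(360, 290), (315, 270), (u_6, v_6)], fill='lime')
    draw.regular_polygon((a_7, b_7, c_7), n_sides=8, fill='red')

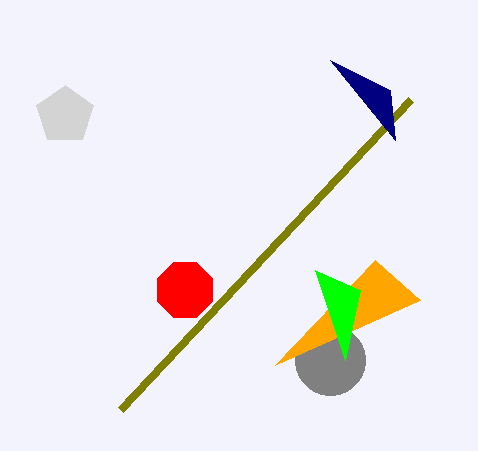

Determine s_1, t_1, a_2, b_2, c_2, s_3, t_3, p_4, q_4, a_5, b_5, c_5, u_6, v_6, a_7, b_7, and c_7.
s_1 = 120, t_1 = 410, a_2 = 330, b_2 = 360, c_2 = 35, s_3 = 375, t_3 = 260, p_4 = 395, q_4 = 140, a_5 = 65, b_5 = 115, c_5 = 30, u_6 = 345, v_6 = 360, a_7 = 185, b_7 = 290, c_7 = 30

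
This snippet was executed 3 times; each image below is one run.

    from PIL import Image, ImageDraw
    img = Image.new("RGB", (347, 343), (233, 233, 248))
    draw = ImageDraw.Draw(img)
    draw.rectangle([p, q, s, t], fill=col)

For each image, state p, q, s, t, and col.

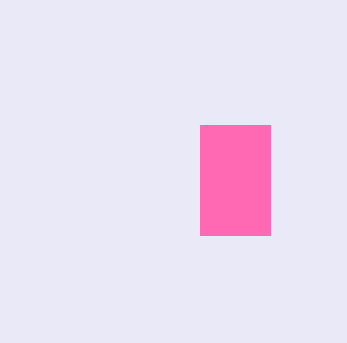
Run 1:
p = 200, q = 125, s = 270, t = 235, col = 'hotpink'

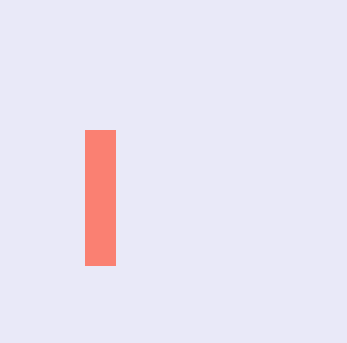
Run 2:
p = 85, q = 130, s = 115, t = 265, col = 'salmon'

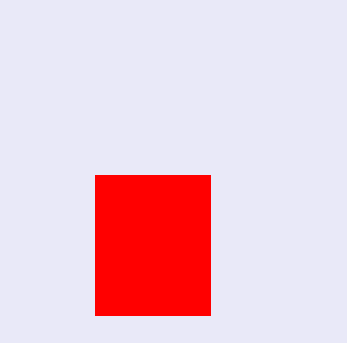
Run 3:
p = 95
q = 175
s = 210
t = 315
col = 'red'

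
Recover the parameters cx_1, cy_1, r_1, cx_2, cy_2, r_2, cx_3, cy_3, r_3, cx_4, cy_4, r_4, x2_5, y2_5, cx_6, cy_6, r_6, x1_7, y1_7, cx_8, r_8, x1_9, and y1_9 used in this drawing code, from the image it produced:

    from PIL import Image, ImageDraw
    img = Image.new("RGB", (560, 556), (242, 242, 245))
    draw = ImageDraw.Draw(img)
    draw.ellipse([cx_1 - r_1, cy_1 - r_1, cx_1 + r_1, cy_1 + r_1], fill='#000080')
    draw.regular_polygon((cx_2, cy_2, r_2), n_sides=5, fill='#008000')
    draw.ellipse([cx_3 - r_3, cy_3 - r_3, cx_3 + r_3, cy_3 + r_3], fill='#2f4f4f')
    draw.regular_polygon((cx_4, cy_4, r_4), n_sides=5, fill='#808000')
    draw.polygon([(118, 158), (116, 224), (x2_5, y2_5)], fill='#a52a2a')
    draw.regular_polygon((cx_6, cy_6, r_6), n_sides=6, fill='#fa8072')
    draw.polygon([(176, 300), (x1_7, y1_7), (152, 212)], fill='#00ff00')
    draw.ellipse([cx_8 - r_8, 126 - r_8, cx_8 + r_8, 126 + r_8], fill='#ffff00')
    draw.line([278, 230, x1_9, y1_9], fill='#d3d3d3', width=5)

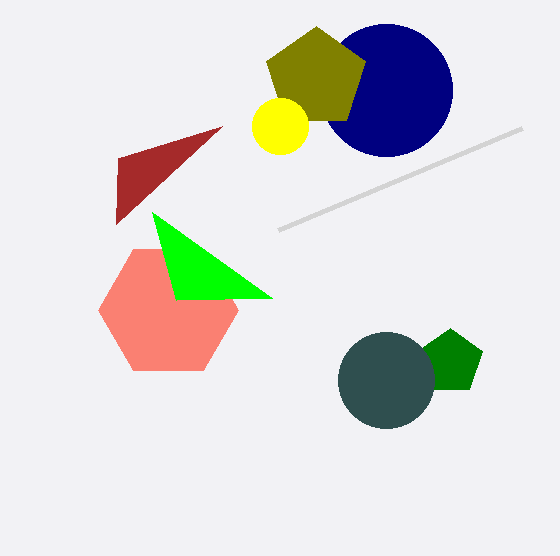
cx_1 = 386; cy_1 = 90; r_1 = 66; cx_2 = 450; cy_2 = 362; r_2 = 34; cx_3 = 386; cy_3 = 380; r_3 = 48; cx_4 = 316; cy_4 = 78; r_4 = 52; x2_5 = 222; y2_5 = 126; cx_6 = 168; cy_6 = 310; r_6 = 70; x1_7 = 272; y1_7 = 298; cx_8 = 280; r_8 = 28; x1_9 = 522; y1_9 = 128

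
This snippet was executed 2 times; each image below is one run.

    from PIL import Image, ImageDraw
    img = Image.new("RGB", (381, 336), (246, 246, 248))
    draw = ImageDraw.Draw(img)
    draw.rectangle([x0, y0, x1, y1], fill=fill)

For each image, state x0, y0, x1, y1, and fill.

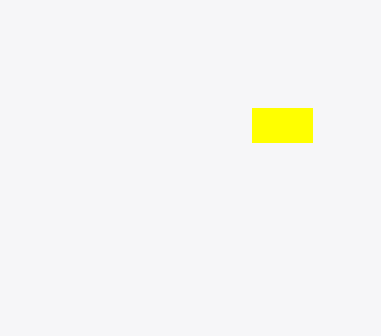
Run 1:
x0 = 252; y0 = 108; x1 = 312; y1 = 142; fill = 'yellow'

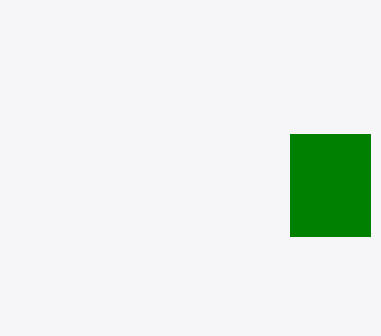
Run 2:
x0 = 290
y0 = 134
x1 = 370
y1 = 236
fill = 'green'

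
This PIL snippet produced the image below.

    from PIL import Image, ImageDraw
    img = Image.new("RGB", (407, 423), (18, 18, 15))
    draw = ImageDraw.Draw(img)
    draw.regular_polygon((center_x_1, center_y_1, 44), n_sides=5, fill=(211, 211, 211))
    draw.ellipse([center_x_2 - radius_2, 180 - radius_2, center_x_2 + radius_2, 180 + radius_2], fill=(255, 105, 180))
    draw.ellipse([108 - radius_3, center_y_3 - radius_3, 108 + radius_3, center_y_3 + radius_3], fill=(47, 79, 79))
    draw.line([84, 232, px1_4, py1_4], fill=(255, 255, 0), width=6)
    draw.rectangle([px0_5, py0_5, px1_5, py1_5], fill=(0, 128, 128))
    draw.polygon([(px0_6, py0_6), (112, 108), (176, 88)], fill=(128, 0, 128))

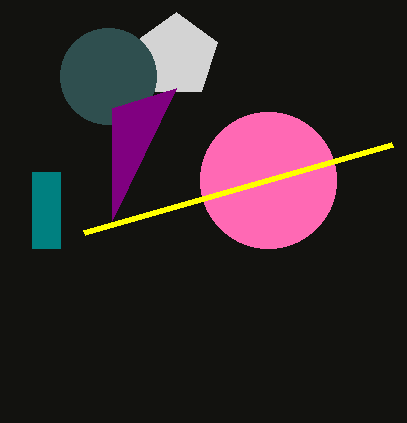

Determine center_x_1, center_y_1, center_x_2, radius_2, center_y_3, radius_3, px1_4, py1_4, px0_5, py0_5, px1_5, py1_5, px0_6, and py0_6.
center_x_1 = 176, center_y_1 = 56, center_x_2 = 268, radius_2 = 68, center_y_3 = 76, radius_3 = 48, px1_4 = 392, py1_4 = 144, px0_5 = 32, py0_5 = 172, px1_5 = 60, py1_5 = 248, px0_6 = 112, py0_6 = 220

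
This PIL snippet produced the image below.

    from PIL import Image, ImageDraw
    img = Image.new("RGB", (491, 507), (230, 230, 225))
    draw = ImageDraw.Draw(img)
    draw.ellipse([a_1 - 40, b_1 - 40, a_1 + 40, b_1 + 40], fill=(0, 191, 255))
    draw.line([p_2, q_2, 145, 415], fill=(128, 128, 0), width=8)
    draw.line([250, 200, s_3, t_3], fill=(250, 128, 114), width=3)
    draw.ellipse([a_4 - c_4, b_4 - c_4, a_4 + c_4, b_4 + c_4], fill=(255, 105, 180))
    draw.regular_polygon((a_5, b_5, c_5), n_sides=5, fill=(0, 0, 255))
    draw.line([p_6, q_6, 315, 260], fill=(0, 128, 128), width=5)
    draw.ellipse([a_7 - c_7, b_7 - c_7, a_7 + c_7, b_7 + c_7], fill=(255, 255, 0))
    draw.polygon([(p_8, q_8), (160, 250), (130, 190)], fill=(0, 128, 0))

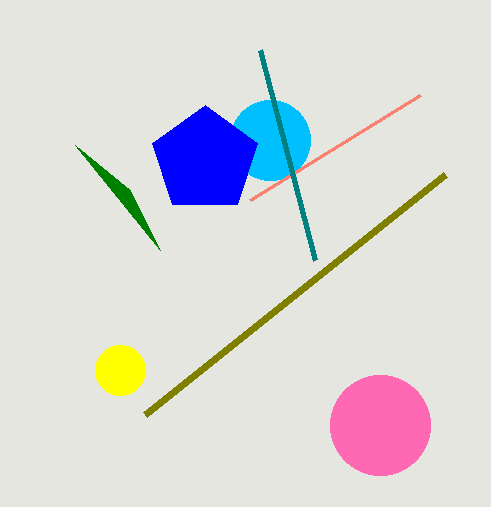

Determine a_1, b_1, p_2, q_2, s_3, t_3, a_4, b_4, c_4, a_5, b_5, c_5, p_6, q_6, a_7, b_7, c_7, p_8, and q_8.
a_1 = 270; b_1 = 140; p_2 = 445; q_2 = 175; s_3 = 420; t_3 = 95; a_4 = 380; b_4 = 425; c_4 = 50; a_5 = 205; b_5 = 160; c_5 = 55; p_6 = 260; q_6 = 50; a_7 = 120; b_7 = 370; c_7 = 25; p_8 = 75; q_8 = 145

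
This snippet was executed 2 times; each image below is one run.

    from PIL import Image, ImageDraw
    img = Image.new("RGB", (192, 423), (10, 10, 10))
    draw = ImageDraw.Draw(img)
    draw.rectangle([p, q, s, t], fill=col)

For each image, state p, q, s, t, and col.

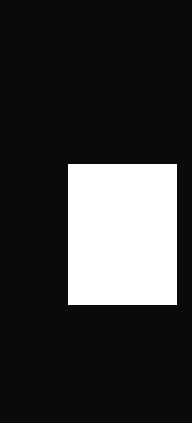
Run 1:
p = 68, q = 164, s = 176, t = 304, col = 'white'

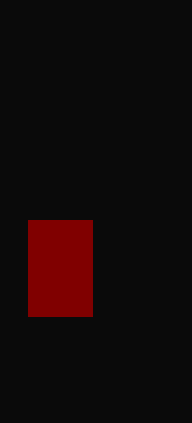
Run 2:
p = 28; q = 220; s = 92; t = 316; col = 'maroon'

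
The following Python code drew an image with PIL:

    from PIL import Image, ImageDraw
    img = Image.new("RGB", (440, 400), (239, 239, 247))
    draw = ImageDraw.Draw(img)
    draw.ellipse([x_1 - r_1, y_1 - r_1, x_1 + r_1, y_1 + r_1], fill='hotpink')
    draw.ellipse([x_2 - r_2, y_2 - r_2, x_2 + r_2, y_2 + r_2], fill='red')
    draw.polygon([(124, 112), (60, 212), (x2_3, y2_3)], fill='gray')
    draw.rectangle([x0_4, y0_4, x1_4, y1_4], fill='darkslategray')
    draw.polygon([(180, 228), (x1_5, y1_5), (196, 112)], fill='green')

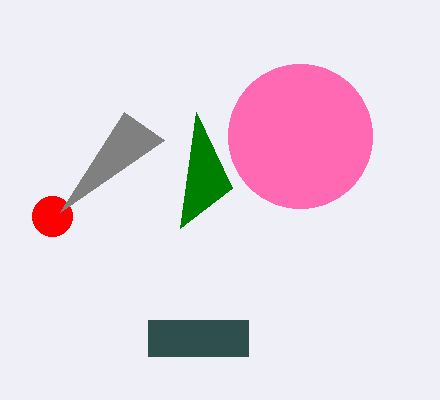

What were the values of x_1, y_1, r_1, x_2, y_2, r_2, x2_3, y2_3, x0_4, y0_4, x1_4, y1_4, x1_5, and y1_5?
x_1 = 300
y_1 = 136
r_1 = 72
x_2 = 52
y_2 = 216
r_2 = 20
x2_3 = 164
y2_3 = 140
x0_4 = 148
y0_4 = 320
x1_4 = 248
y1_4 = 356
x1_5 = 232
y1_5 = 188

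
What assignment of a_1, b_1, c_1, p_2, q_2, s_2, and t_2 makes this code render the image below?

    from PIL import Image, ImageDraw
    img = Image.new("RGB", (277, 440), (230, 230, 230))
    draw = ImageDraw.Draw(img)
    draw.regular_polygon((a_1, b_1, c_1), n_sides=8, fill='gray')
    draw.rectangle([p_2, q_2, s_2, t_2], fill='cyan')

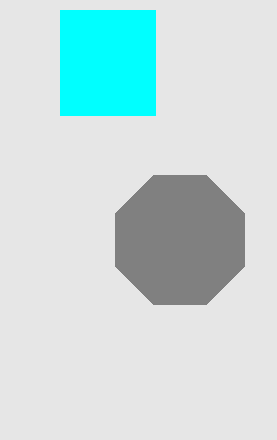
a_1 = 180; b_1 = 240; c_1 = 70; p_2 = 60; q_2 = 10; s_2 = 155; t_2 = 115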